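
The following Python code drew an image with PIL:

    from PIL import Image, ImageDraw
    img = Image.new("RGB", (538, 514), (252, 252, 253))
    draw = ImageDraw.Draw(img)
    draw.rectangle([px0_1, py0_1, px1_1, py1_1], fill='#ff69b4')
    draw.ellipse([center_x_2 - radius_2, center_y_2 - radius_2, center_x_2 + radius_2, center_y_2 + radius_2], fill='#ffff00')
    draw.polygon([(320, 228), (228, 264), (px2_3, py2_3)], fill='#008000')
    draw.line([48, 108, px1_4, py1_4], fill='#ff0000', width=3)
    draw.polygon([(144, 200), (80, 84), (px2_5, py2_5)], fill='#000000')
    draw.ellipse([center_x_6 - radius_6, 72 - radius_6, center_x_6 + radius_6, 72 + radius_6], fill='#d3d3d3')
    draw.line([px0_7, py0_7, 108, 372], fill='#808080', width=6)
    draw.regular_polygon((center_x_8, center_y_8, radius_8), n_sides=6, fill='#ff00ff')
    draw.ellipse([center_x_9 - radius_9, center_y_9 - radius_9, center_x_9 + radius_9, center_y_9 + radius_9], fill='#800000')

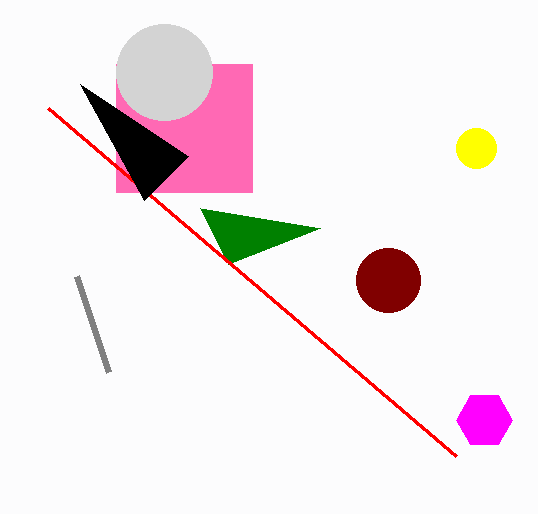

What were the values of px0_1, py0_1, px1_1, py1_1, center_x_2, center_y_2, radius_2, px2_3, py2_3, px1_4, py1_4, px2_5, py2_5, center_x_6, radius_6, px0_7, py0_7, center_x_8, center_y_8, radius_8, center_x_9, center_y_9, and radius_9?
px0_1 = 116
py0_1 = 64
px1_1 = 252
py1_1 = 192
center_x_2 = 476
center_y_2 = 148
radius_2 = 20
px2_3 = 200
py2_3 = 208
px1_4 = 456
py1_4 = 456
px2_5 = 188
py2_5 = 156
center_x_6 = 164
radius_6 = 48
px0_7 = 76
py0_7 = 276
center_x_8 = 484
center_y_8 = 420
radius_8 = 28
center_x_9 = 388
center_y_9 = 280
radius_9 = 32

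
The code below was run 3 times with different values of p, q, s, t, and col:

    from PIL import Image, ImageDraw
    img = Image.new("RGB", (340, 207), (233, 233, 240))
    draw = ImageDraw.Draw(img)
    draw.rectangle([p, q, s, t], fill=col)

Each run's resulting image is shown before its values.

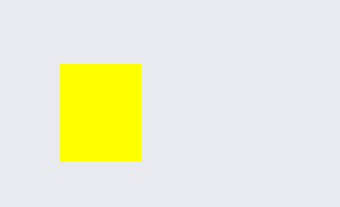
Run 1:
p = 60, q = 64, s = 140, t = 160, col = 'yellow'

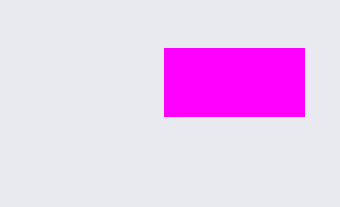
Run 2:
p = 164
q = 48
s = 304
t = 116
col = 'magenta'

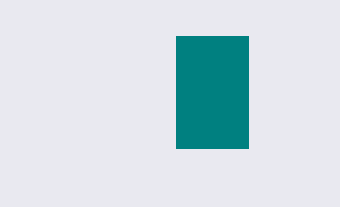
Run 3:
p = 176; q = 36; s = 248; t = 148; col = 'teal'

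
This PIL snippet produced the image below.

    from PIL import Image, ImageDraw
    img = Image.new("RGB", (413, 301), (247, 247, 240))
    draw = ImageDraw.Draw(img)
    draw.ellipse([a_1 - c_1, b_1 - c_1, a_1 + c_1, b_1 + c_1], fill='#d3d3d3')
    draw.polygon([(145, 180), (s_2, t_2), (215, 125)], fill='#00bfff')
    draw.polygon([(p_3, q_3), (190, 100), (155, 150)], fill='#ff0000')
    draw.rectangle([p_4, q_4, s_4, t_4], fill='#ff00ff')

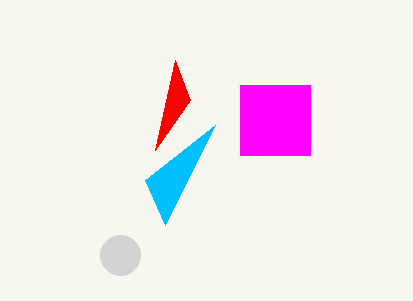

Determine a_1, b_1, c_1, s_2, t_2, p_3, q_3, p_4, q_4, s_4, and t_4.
a_1 = 120, b_1 = 255, c_1 = 20, s_2 = 165, t_2 = 225, p_3 = 175, q_3 = 60, p_4 = 240, q_4 = 85, s_4 = 310, t_4 = 155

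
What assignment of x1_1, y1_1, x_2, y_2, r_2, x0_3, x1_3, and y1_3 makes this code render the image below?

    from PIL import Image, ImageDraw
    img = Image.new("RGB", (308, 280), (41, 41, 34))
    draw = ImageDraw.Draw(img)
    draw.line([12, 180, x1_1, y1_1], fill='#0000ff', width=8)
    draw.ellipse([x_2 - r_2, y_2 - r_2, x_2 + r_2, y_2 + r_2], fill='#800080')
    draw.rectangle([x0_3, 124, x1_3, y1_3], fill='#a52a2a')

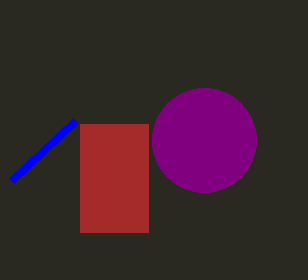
x1_1 = 76; y1_1 = 120; x_2 = 204; y_2 = 140; r_2 = 52; x0_3 = 80; x1_3 = 148; y1_3 = 232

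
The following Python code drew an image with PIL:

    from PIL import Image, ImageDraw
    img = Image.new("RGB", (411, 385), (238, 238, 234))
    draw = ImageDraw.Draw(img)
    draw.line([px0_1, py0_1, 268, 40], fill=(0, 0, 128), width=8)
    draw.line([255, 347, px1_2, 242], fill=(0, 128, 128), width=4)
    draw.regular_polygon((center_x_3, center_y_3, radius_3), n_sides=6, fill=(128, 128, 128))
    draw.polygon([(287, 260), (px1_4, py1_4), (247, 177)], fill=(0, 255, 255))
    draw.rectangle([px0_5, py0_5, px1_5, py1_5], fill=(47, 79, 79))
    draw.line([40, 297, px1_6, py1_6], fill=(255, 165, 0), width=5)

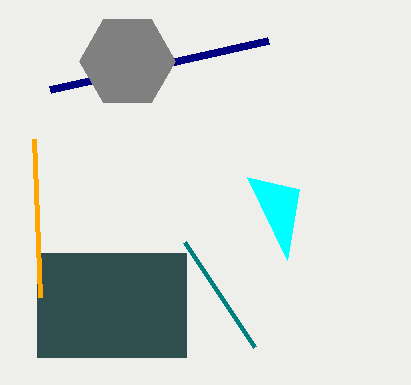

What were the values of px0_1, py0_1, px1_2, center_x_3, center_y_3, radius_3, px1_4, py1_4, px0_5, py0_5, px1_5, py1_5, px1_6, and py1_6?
px0_1 = 50
py0_1 = 89
px1_2 = 185
center_x_3 = 127
center_y_3 = 61
radius_3 = 48
px1_4 = 299
py1_4 = 189
px0_5 = 37
py0_5 = 253
px1_5 = 186
py1_5 = 357
px1_6 = 34
py1_6 = 139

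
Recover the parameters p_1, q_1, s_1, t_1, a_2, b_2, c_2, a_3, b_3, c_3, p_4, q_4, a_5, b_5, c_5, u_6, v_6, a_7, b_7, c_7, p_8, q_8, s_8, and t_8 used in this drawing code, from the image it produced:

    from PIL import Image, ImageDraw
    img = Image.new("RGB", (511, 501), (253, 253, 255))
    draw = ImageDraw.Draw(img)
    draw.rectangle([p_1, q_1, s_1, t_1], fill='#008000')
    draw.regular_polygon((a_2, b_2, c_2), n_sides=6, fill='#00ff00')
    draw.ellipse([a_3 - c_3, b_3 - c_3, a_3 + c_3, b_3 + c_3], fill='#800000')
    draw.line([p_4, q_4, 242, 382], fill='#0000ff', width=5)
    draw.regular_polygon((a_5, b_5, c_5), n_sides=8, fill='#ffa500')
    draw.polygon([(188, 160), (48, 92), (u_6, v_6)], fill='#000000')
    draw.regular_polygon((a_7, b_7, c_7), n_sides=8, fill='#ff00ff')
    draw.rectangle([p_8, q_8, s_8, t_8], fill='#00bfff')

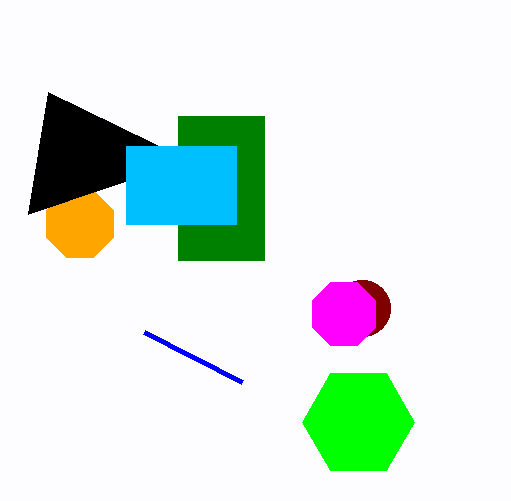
p_1 = 178; q_1 = 116; s_1 = 264; t_1 = 260; a_2 = 358; b_2 = 422; c_2 = 56; a_3 = 362; b_3 = 308; c_3 = 28; p_4 = 144; q_4 = 332; a_5 = 80; b_5 = 224; c_5 = 36; u_6 = 28; v_6 = 214; a_7 = 344; b_7 = 314; c_7 = 34; p_8 = 126; q_8 = 146; s_8 = 236; t_8 = 224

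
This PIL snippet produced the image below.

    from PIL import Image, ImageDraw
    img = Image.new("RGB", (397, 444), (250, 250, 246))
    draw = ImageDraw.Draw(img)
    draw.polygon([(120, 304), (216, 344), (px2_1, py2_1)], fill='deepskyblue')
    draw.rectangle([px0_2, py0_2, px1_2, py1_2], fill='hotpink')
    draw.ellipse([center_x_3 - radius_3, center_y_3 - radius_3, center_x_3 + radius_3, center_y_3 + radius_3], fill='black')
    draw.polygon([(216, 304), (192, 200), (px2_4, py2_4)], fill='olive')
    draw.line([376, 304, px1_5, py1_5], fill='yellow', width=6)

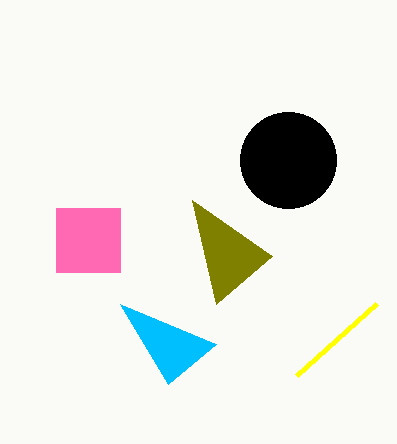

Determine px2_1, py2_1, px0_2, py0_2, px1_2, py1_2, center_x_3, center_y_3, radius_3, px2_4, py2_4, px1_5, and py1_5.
px2_1 = 168, py2_1 = 384, px0_2 = 56, py0_2 = 208, px1_2 = 120, py1_2 = 272, center_x_3 = 288, center_y_3 = 160, radius_3 = 48, px2_4 = 272, py2_4 = 256, px1_5 = 296, py1_5 = 376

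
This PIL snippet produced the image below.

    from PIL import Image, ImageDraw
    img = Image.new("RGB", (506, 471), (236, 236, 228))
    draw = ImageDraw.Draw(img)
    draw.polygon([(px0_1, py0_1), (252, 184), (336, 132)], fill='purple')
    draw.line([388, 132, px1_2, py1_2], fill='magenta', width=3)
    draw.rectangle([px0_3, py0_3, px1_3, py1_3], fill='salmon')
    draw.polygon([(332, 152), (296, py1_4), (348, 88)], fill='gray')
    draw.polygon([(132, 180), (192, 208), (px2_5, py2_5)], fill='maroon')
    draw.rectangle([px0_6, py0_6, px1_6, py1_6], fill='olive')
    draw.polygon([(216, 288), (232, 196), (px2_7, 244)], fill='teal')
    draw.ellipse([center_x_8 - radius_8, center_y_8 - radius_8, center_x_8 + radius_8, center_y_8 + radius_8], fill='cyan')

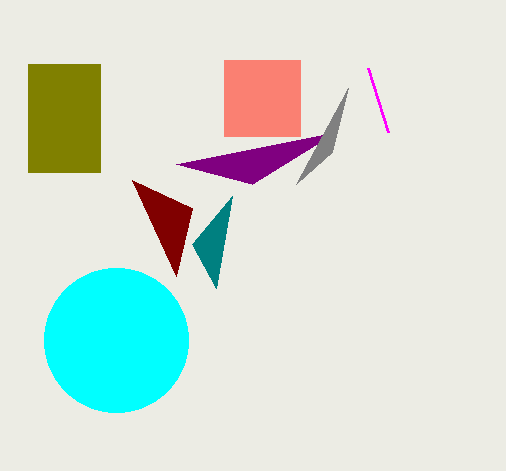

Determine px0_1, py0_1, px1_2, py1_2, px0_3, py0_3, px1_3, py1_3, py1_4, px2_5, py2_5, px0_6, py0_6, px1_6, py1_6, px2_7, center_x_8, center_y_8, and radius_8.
px0_1 = 176; py0_1 = 164; px1_2 = 368; py1_2 = 68; px0_3 = 224; py0_3 = 60; px1_3 = 300; py1_3 = 136; py1_4 = 184; px2_5 = 176; py2_5 = 276; px0_6 = 28; py0_6 = 64; px1_6 = 100; py1_6 = 172; px2_7 = 192; center_x_8 = 116; center_y_8 = 340; radius_8 = 72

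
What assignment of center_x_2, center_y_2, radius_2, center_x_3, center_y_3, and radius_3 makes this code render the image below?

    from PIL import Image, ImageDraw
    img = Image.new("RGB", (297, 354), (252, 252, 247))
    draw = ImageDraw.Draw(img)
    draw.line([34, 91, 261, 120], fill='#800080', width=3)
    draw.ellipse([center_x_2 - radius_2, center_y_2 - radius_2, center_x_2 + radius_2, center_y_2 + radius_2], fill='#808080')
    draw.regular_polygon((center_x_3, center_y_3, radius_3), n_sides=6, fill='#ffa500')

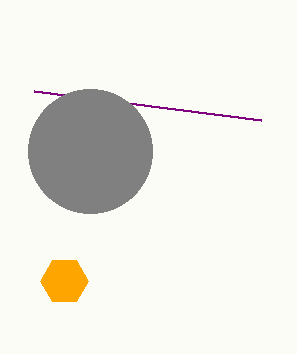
center_x_2 = 90
center_y_2 = 151
radius_2 = 62
center_x_3 = 64
center_y_3 = 281
radius_3 = 24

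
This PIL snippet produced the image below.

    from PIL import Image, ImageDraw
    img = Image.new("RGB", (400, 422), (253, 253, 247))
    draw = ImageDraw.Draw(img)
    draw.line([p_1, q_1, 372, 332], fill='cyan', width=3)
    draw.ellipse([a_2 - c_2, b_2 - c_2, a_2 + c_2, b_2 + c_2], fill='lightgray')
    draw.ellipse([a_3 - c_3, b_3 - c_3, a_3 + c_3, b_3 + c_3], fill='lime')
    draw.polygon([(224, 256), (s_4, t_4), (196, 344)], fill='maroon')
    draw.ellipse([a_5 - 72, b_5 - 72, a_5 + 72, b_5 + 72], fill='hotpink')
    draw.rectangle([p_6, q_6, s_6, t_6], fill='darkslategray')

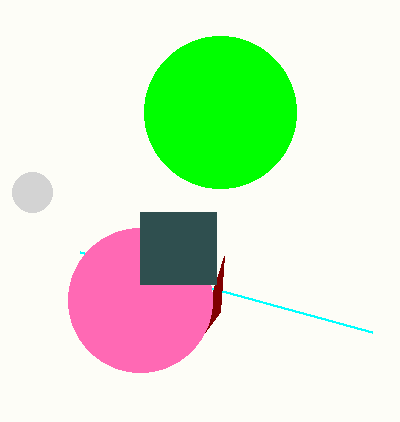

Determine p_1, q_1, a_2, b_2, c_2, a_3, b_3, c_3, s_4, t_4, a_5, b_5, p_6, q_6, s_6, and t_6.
p_1 = 80, q_1 = 252, a_2 = 32, b_2 = 192, c_2 = 20, a_3 = 220, b_3 = 112, c_3 = 76, s_4 = 220, t_4 = 312, a_5 = 140, b_5 = 300, p_6 = 140, q_6 = 212, s_6 = 216, t_6 = 284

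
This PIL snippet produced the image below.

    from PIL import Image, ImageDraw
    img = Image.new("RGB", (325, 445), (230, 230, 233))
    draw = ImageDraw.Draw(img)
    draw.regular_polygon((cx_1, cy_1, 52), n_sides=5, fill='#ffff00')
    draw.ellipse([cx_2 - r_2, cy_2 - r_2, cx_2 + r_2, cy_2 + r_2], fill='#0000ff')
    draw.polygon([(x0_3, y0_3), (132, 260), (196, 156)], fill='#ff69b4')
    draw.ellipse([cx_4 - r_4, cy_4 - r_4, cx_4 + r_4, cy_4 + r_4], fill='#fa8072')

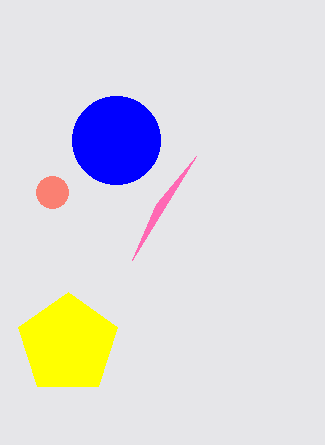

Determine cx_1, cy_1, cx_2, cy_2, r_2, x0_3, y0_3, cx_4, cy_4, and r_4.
cx_1 = 68, cy_1 = 344, cx_2 = 116, cy_2 = 140, r_2 = 44, x0_3 = 156, y0_3 = 204, cx_4 = 52, cy_4 = 192, r_4 = 16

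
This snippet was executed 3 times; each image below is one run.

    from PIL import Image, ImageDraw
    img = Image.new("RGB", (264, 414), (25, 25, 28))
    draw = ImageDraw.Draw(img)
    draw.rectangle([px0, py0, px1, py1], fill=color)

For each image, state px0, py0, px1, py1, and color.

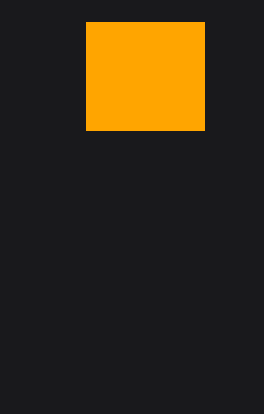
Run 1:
px0 = 86; py0 = 22; px1 = 204; py1 = 130; color = 'orange'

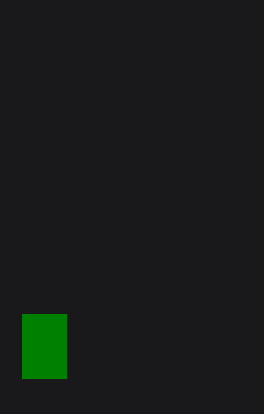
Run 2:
px0 = 22, py0 = 314, px1 = 66, py1 = 378, color = 'green'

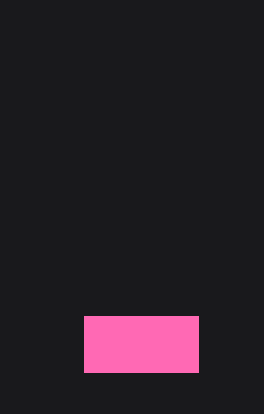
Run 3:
px0 = 84
py0 = 316
px1 = 198
py1 = 372
color = 'hotpink'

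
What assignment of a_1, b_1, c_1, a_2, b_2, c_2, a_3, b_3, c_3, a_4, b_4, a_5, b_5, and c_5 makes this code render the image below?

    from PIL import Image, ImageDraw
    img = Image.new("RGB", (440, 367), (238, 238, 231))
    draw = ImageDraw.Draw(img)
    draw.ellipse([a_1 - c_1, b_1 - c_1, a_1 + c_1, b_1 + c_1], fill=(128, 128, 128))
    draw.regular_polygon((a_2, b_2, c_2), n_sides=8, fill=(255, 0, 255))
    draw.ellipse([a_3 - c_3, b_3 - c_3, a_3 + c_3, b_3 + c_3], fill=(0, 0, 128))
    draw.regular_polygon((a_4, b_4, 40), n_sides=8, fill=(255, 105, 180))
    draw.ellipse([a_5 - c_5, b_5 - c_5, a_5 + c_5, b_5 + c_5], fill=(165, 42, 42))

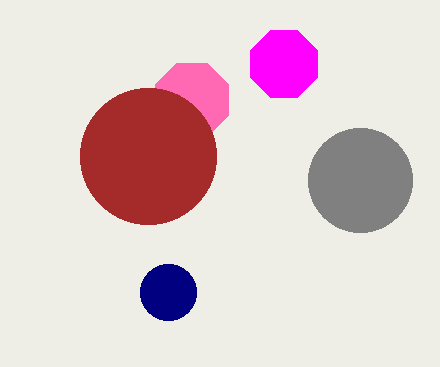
a_1 = 360, b_1 = 180, c_1 = 52, a_2 = 284, b_2 = 64, c_2 = 36, a_3 = 168, b_3 = 292, c_3 = 28, a_4 = 192, b_4 = 100, a_5 = 148, b_5 = 156, c_5 = 68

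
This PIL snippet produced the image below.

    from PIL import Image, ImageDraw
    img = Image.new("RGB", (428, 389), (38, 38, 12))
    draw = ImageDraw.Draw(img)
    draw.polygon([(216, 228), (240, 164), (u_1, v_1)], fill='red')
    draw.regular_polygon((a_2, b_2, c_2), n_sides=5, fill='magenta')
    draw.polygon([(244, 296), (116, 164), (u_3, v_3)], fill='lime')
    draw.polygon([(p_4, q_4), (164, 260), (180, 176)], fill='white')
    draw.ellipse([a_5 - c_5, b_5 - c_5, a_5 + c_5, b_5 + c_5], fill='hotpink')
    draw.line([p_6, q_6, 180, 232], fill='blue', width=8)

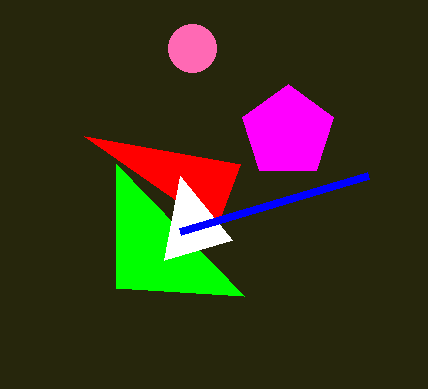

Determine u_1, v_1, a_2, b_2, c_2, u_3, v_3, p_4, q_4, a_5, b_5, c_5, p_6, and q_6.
u_1 = 84; v_1 = 136; a_2 = 288; b_2 = 132; c_2 = 48; u_3 = 116; v_3 = 288; p_4 = 232; q_4 = 240; a_5 = 192; b_5 = 48; c_5 = 24; p_6 = 368; q_6 = 176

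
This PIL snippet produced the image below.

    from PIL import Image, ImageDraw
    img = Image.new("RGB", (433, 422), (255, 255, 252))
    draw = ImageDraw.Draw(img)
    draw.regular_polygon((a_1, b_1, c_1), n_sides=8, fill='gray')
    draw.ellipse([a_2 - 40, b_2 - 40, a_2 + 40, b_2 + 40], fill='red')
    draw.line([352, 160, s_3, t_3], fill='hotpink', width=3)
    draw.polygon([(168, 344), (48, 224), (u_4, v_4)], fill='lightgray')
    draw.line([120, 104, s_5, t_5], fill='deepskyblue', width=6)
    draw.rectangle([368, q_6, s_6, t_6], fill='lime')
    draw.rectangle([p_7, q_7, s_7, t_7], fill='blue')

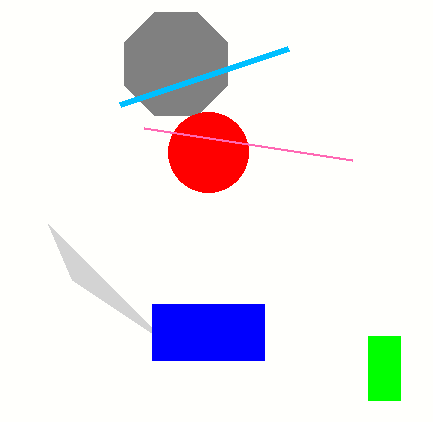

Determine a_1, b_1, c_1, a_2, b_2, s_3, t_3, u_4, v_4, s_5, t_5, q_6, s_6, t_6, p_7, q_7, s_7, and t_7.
a_1 = 176; b_1 = 64; c_1 = 56; a_2 = 208; b_2 = 152; s_3 = 144; t_3 = 128; u_4 = 72; v_4 = 280; s_5 = 288; t_5 = 48; q_6 = 336; s_6 = 400; t_6 = 400; p_7 = 152; q_7 = 304; s_7 = 264; t_7 = 360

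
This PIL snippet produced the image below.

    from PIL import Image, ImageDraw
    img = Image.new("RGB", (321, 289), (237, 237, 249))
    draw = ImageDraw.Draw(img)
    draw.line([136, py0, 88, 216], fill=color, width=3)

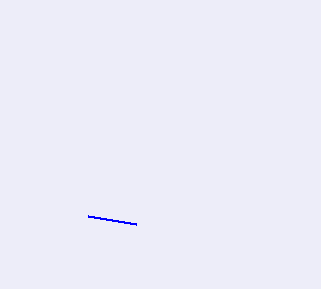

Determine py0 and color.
py0 = 224; color = 'blue'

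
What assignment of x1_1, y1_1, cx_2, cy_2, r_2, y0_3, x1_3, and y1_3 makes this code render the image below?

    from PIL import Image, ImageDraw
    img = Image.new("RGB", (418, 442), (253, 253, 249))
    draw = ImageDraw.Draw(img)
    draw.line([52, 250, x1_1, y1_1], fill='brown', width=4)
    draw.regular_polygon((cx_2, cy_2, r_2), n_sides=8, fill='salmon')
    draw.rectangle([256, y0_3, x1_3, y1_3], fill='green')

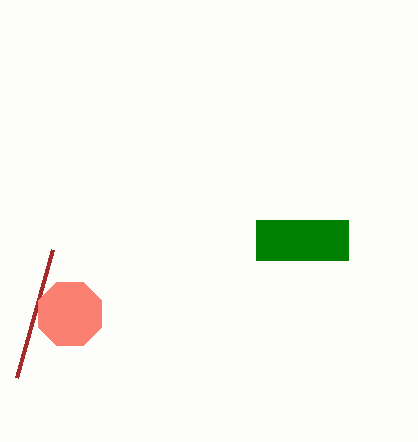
x1_1 = 16; y1_1 = 378; cx_2 = 70; cy_2 = 314; r_2 = 34; y0_3 = 220; x1_3 = 348; y1_3 = 260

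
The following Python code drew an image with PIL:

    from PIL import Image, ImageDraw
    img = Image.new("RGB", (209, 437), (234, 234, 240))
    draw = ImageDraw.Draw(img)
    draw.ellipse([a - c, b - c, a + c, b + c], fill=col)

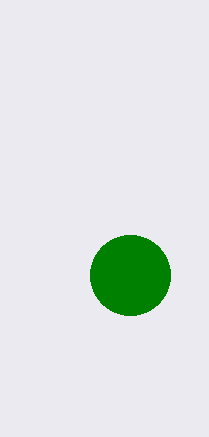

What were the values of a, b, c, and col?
a = 130, b = 275, c = 40, col = 'green'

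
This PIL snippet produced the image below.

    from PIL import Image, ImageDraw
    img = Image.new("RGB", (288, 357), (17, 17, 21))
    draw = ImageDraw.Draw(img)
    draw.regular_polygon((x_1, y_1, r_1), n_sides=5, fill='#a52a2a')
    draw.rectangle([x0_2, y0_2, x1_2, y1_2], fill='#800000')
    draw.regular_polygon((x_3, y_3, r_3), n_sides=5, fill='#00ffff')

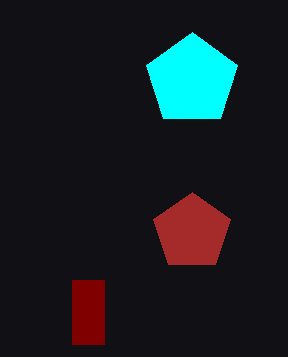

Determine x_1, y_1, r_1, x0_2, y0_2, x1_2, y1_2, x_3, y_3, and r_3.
x_1 = 192, y_1 = 232, r_1 = 40, x0_2 = 72, y0_2 = 280, x1_2 = 104, y1_2 = 344, x_3 = 192, y_3 = 80, r_3 = 48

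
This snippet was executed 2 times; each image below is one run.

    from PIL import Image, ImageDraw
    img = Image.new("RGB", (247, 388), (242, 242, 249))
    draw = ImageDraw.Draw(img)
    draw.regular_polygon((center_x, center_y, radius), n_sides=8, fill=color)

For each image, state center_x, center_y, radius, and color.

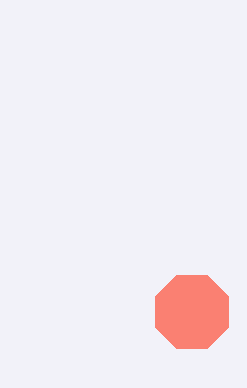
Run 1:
center_x = 192
center_y = 312
radius = 40
color = 'salmon'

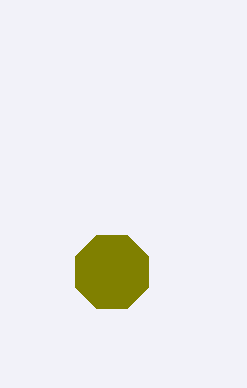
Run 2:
center_x = 112; center_y = 272; radius = 40; color = 'olive'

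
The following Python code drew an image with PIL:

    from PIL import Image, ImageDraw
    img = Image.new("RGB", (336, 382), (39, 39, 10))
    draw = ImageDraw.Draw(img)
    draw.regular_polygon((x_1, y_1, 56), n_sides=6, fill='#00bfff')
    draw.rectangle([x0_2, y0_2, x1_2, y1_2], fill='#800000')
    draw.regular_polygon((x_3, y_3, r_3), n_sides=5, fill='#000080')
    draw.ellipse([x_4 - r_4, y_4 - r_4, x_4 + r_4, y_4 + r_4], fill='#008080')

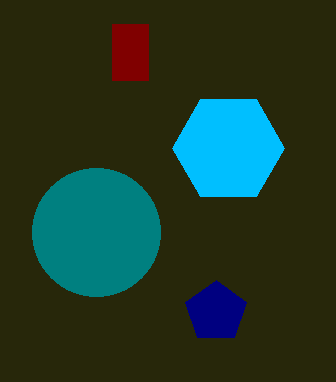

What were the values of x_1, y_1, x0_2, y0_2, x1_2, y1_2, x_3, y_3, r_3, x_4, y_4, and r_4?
x_1 = 228, y_1 = 148, x0_2 = 112, y0_2 = 24, x1_2 = 148, y1_2 = 80, x_3 = 216, y_3 = 312, r_3 = 32, x_4 = 96, y_4 = 232, r_4 = 64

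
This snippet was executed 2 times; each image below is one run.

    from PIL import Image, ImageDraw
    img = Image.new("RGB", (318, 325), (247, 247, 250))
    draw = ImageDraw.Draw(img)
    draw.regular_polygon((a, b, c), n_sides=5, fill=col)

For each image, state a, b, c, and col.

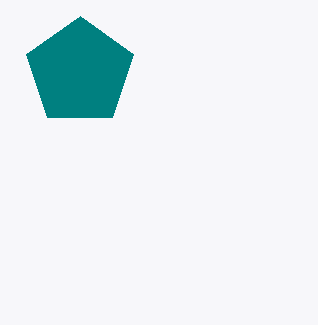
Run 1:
a = 80
b = 72
c = 56
col = 'teal'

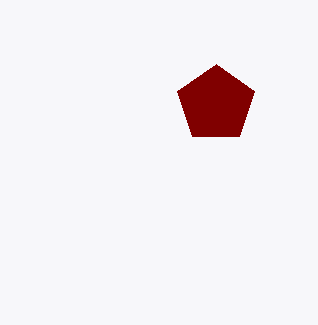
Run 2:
a = 216, b = 104, c = 40, col = 'maroon'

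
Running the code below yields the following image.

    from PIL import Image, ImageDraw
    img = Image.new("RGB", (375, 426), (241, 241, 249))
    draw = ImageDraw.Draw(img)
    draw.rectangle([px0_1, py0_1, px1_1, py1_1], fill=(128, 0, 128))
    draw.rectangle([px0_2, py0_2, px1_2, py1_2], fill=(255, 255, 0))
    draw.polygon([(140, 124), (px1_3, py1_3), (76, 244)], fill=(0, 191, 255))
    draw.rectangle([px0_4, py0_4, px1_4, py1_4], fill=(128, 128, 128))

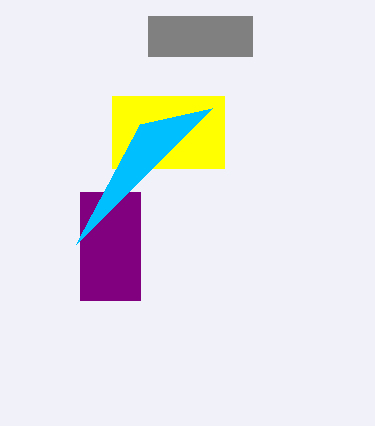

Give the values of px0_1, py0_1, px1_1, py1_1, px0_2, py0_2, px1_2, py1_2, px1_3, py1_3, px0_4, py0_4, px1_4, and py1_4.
px0_1 = 80, py0_1 = 192, px1_1 = 140, py1_1 = 300, px0_2 = 112, py0_2 = 96, px1_2 = 224, py1_2 = 168, px1_3 = 212, py1_3 = 108, px0_4 = 148, py0_4 = 16, px1_4 = 252, py1_4 = 56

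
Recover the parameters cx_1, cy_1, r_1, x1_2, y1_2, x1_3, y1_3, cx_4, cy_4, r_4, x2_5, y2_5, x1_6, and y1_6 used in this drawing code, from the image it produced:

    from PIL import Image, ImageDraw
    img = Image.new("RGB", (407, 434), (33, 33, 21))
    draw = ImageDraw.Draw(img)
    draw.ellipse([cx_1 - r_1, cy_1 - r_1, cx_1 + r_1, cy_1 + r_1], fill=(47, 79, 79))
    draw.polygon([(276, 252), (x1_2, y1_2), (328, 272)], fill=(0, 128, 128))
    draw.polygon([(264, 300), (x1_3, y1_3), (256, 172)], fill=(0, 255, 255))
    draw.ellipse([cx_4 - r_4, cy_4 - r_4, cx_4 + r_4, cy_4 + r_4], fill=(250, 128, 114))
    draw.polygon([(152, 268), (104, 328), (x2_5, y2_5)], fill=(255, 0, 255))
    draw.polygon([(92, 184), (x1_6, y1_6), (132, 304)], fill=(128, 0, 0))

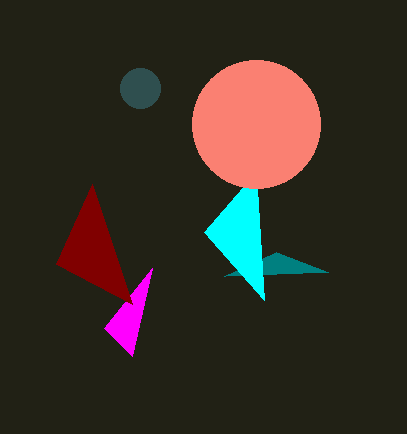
cx_1 = 140, cy_1 = 88, r_1 = 20, x1_2 = 224, y1_2 = 276, x1_3 = 204, y1_3 = 232, cx_4 = 256, cy_4 = 124, r_4 = 64, x2_5 = 132, y2_5 = 356, x1_6 = 56, y1_6 = 264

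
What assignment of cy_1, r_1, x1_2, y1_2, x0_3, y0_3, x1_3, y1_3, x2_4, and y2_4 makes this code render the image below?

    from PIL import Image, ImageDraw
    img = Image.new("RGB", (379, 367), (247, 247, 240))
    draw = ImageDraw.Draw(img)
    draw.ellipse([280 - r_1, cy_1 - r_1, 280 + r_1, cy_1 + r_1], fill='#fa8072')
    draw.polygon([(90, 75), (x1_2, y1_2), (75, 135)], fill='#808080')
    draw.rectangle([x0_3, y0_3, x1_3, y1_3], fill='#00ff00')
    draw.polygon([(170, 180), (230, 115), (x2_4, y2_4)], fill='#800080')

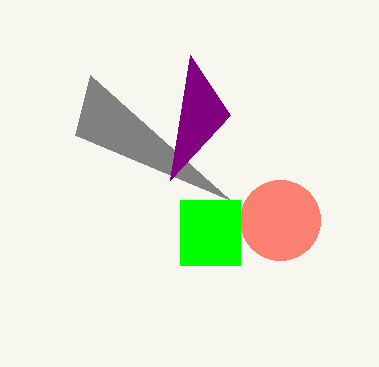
cy_1 = 220
r_1 = 40
x1_2 = 230
y1_2 = 200
x0_3 = 180
y0_3 = 200
x1_3 = 240
y1_3 = 265
x2_4 = 190
y2_4 = 55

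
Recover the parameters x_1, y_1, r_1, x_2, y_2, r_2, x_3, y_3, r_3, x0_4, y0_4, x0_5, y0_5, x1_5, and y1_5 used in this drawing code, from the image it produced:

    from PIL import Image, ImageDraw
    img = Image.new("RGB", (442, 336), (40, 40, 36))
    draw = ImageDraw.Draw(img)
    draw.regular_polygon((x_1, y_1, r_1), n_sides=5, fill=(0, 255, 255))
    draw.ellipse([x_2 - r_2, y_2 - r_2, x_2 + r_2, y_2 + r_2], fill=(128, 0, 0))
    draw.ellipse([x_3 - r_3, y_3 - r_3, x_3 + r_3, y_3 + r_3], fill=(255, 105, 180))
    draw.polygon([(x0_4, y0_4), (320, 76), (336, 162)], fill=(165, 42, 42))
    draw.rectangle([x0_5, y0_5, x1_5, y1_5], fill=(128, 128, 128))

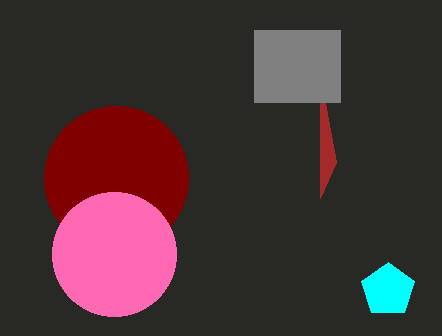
x_1 = 388, y_1 = 290, r_1 = 28, x_2 = 116, y_2 = 178, r_2 = 72, x_3 = 114, y_3 = 254, r_3 = 62, x0_4 = 320, y0_4 = 198, x0_5 = 254, y0_5 = 30, x1_5 = 340, y1_5 = 102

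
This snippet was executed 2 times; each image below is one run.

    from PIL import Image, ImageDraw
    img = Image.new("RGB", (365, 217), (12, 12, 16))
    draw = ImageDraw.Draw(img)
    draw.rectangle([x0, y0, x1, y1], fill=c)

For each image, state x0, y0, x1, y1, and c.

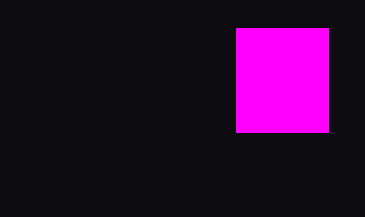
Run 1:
x0 = 236; y0 = 28; x1 = 328; y1 = 132; c = 'magenta'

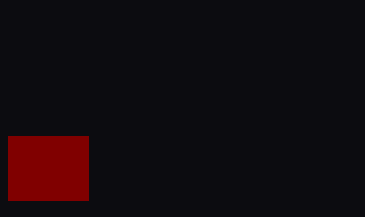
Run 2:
x0 = 8; y0 = 136; x1 = 88; y1 = 200; c = 'maroon'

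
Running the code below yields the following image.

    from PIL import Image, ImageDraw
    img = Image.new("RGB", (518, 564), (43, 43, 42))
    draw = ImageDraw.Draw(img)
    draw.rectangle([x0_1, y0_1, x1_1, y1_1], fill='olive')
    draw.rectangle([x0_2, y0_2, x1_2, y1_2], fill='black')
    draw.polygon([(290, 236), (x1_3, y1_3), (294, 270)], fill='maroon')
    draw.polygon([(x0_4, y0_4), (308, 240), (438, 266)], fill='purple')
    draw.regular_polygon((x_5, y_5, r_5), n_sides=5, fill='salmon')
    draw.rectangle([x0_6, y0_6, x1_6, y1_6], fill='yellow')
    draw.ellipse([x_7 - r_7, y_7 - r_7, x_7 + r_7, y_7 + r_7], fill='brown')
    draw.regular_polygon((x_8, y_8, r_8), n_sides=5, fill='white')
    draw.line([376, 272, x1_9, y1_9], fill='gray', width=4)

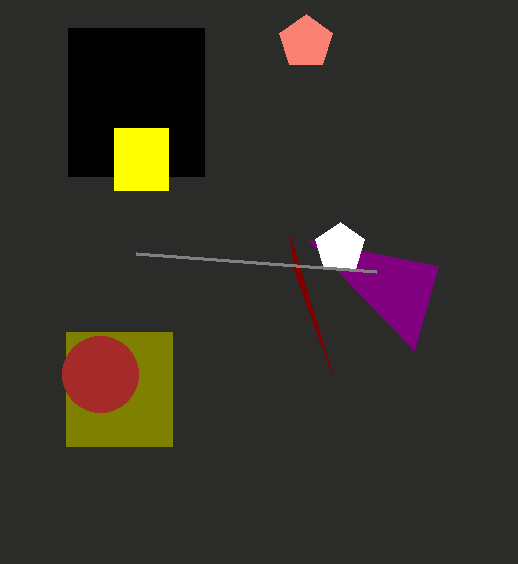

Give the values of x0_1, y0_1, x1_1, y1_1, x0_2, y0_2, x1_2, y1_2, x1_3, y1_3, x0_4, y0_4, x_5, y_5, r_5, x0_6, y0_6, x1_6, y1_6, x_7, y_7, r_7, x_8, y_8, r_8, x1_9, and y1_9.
x0_1 = 66
y0_1 = 332
x1_1 = 172
y1_1 = 446
x0_2 = 68
y0_2 = 28
x1_2 = 204
y1_2 = 176
x1_3 = 332
y1_3 = 374
x0_4 = 414
y0_4 = 350
x_5 = 306
y_5 = 42
r_5 = 28
x0_6 = 114
y0_6 = 128
x1_6 = 168
y1_6 = 190
x_7 = 100
y_7 = 374
r_7 = 38
x_8 = 340
y_8 = 248
r_8 = 26
x1_9 = 136
y1_9 = 254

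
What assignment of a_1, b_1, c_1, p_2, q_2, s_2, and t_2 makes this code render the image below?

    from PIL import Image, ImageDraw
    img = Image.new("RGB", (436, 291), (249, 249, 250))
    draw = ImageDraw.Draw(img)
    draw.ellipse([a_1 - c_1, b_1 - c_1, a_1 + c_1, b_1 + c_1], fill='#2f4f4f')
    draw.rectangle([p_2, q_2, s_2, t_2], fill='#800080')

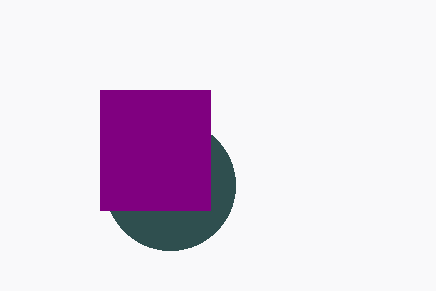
a_1 = 170, b_1 = 185, c_1 = 65, p_2 = 100, q_2 = 90, s_2 = 210, t_2 = 210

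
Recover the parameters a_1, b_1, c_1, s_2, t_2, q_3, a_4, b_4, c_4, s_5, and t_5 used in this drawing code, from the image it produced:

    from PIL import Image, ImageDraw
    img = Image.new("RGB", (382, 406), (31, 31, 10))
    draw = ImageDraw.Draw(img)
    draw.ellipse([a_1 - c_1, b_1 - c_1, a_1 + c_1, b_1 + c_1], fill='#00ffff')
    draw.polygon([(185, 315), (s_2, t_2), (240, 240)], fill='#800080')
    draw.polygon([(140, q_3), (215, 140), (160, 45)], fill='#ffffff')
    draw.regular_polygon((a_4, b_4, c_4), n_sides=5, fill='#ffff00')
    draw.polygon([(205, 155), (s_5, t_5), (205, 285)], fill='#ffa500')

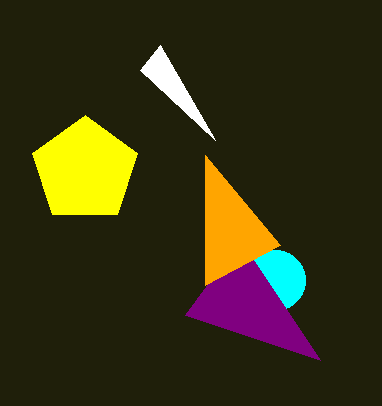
a_1 = 275
b_1 = 280
c_1 = 30
s_2 = 320
t_2 = 360
q_3 = 70
a_4 = 85
b_4 = 170
c_4 = 55
s_5 = 280
t_5 = 245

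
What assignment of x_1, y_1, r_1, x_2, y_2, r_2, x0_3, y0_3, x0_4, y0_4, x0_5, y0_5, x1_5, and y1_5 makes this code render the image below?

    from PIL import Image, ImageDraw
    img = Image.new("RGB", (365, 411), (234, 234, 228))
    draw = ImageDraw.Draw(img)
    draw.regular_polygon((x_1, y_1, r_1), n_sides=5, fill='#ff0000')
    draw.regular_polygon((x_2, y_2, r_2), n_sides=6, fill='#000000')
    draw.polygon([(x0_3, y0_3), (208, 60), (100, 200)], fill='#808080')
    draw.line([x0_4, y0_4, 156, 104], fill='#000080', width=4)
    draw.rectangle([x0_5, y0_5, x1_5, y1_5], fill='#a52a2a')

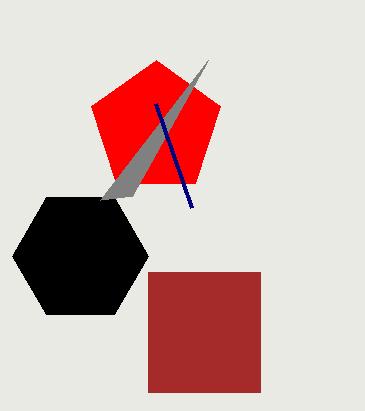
x_1 = 156; y_1 = 128; r_1 = 68; x_2 = 80; y_2 = 256; r_2 = 68; x0_3 = 132; y0_3 = 196; x0_4 = 192; y0_4 = 208; x0_5 = 148; y0_5 = 272; x1_5 = 260; y1_5 = 392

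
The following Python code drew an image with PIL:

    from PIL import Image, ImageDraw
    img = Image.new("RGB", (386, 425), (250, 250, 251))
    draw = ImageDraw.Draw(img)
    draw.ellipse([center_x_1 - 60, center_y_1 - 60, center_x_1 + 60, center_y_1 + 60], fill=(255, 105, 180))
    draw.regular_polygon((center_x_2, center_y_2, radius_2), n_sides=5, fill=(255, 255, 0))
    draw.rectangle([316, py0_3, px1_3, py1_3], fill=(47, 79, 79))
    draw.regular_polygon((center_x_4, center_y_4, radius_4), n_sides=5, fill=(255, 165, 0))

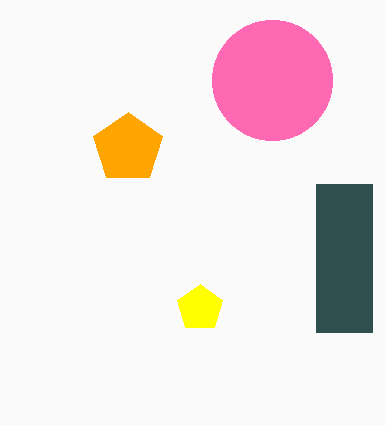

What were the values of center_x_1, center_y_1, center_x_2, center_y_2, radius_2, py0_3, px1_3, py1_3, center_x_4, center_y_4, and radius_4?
center_x_1 = 272
center_y_1 = 80
center_x_2 = 200
center_y_2 = 308
radius_2 = 24
py0_3 = 184
px1_3 = 372
py1_3 = 332
center_x_4 = 128
center_y_4 = 148
radius_4 = 36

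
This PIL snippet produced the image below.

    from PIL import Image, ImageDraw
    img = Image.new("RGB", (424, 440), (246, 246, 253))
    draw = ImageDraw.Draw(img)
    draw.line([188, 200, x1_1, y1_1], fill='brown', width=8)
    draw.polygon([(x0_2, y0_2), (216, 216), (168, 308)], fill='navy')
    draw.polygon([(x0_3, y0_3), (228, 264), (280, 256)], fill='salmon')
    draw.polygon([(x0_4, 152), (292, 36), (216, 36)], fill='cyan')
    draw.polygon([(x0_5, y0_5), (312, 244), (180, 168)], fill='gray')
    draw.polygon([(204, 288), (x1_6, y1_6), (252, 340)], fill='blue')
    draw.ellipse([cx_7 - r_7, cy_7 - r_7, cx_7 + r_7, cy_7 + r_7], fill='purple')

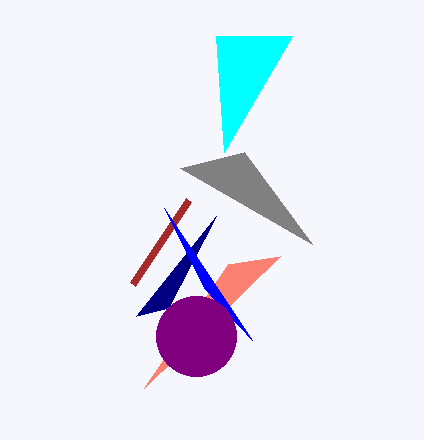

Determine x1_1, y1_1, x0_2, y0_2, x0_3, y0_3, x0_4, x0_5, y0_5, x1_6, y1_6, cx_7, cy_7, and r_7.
x1_1 = 132; y1_1 = 284; x0_2 = 136; y0_2 = 316; x0_3 = 144; y0_3 = 388; x0_4 = 224; x0_5 = 244; y0_5 = 152; x1_6 = 164; y1_6 = 208; cx_7 = 196; cy_7 = 336; r_7 = 40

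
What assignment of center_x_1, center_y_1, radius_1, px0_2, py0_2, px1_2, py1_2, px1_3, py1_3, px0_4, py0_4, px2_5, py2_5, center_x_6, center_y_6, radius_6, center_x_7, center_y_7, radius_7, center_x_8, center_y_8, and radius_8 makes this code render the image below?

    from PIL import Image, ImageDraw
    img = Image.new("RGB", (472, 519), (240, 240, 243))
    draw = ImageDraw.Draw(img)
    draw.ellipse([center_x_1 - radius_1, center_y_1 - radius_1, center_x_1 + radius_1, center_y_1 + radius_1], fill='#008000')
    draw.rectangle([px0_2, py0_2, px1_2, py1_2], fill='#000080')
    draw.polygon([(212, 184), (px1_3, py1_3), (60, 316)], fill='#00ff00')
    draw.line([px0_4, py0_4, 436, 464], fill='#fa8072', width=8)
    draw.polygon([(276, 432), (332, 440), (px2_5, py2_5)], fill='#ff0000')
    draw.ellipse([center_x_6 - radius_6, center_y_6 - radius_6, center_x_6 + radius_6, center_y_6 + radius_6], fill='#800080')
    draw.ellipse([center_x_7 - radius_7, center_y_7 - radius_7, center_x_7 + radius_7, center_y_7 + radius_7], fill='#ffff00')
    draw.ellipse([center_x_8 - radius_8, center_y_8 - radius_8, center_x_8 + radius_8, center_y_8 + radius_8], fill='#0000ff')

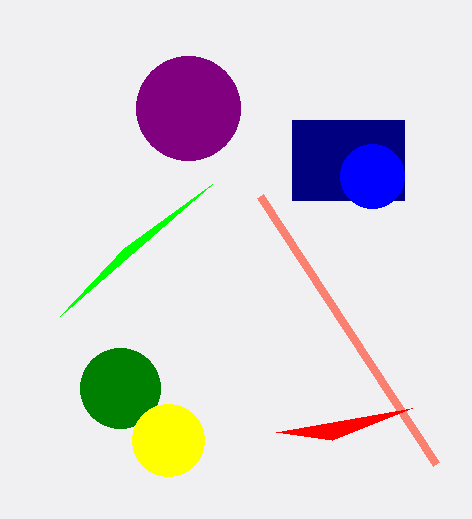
center_x_1 = 120, center_y_1 = 388, radius_1 = 40, px0_2 = 292, py0_2 = 120, px1_2 = 404, py1_2 = 200, px1_3 = 124, py1_3 = 248, px0_4 = 260, py0_4 = 196, px2_5 = 412, py2_5 = 408, center_x_6 = 188, center_y_6 = 108, radius_6 = 52, center_x_7 = 168, center_y_7 = 440, radius_7 = 36, center_x_8 = 372, center_y_8 = 176, radius_8 = 32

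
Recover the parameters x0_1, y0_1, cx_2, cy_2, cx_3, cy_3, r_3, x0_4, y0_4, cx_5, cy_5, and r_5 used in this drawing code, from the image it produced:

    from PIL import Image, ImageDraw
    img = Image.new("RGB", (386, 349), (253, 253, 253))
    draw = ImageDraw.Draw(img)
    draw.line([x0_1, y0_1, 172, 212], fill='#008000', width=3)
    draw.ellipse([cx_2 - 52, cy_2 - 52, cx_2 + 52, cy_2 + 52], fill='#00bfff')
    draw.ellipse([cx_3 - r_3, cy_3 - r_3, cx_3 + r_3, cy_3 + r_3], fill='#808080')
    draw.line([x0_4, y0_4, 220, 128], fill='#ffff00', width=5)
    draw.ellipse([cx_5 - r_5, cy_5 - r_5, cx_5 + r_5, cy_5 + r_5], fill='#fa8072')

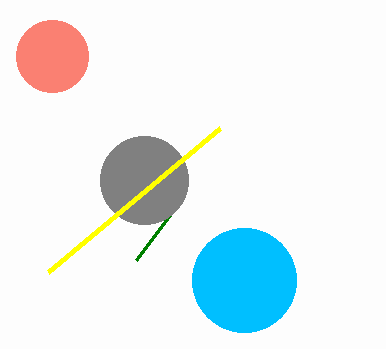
x0_1 = 136
y0_1 = 260
cx_2 = 244
cy_2 = 280
cx_3 = 144
cy_3 = 180
r_3 = 44
x0_4 = 48
y0_4 = 272
cx_5 = 52
cy_5 = 56
r_5 = 36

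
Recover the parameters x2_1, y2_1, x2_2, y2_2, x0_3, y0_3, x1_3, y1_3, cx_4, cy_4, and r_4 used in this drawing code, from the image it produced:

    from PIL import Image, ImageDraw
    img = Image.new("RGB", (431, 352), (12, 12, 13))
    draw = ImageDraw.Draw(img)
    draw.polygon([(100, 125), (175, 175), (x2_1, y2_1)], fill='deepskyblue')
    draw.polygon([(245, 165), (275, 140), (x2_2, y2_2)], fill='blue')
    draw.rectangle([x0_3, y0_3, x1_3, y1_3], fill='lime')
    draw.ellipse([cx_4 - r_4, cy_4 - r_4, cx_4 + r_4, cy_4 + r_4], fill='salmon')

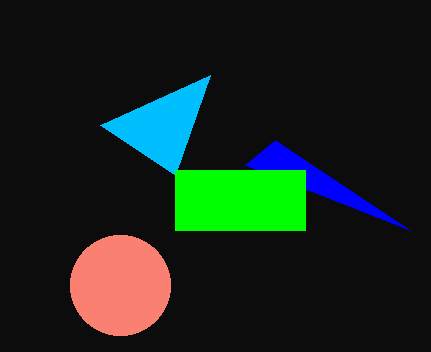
x2_1 = 210; y2_1 = 75; x2_2 = 410; y2_2 = 230; x0_3 = 175; y0_3 = 170; x1_3 = 305; y1_3 = 230; cx_4 = 120; cy_4 = 285; r_4 = 50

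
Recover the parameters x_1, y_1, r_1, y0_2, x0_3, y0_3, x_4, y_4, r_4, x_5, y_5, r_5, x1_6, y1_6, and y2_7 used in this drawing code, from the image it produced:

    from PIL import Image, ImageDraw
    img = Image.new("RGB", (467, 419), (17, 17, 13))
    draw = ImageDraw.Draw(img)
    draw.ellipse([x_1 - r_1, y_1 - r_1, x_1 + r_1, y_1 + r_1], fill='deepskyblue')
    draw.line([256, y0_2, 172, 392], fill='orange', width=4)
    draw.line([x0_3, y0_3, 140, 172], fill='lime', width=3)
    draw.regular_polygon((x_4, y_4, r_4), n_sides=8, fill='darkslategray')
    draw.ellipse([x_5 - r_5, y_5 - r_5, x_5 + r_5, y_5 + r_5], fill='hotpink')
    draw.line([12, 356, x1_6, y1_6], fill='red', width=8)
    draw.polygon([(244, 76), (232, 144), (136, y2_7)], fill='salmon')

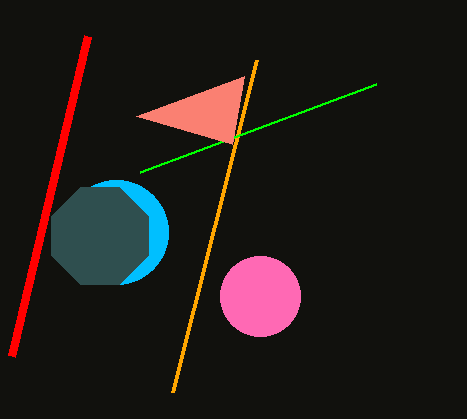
x_1 = 116, y_1 = 232, r_1 = 52, y0_2 = 60, x0_3 = 376, y0_3 = 84, x_4 = 100, y_4 = 236, r_4 = 52, x_5 = 260, y_5 = 296, r_5 = 40, x1_6 = 88, y1_6 = 36, y2_7 = 116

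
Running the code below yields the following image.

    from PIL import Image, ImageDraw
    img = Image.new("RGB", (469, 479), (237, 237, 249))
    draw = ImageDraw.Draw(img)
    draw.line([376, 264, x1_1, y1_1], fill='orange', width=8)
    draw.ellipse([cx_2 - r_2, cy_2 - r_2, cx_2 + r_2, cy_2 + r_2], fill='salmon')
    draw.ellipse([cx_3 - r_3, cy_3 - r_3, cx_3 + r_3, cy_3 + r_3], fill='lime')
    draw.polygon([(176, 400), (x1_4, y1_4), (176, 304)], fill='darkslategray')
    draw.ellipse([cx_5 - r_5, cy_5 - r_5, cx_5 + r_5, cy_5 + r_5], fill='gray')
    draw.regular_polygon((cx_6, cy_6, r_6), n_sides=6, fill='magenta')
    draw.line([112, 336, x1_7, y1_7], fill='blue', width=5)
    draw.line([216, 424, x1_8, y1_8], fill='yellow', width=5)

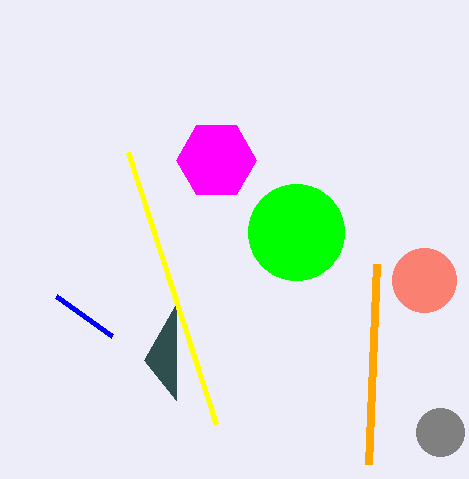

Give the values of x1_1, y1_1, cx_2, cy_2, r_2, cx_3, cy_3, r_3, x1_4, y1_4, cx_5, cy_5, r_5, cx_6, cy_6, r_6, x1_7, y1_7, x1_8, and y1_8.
x1_1 = 368; y1_1 = 464; cx_2 = 424; cy_2 = 280; r_2 = 32; cx_3 = 296; cy_3 = 232; r_3 = 48; x1_4 = 144; y1_4 = 360; cx_5 = 440; cy_5 = 432; r_5 = 24; cx_6 = 216; cy_6 = 160; r_6 = 40; x1_7 = 56; y1_7 = 296; x1_8 = 128; y1_8 = 152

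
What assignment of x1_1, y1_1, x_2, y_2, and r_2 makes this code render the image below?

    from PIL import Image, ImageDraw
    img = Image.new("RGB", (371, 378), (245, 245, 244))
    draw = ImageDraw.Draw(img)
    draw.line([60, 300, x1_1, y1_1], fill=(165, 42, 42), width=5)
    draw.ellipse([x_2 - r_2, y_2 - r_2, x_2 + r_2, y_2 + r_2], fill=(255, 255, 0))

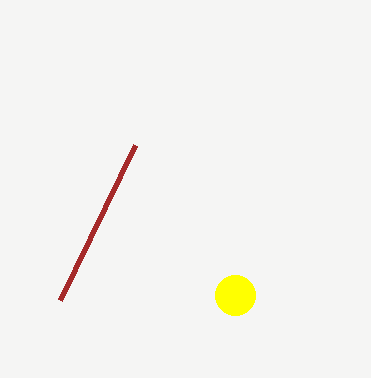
x1_1 = 135, y1_1 = 145, x_2 = 235, y_2 = 295, r_2 = 20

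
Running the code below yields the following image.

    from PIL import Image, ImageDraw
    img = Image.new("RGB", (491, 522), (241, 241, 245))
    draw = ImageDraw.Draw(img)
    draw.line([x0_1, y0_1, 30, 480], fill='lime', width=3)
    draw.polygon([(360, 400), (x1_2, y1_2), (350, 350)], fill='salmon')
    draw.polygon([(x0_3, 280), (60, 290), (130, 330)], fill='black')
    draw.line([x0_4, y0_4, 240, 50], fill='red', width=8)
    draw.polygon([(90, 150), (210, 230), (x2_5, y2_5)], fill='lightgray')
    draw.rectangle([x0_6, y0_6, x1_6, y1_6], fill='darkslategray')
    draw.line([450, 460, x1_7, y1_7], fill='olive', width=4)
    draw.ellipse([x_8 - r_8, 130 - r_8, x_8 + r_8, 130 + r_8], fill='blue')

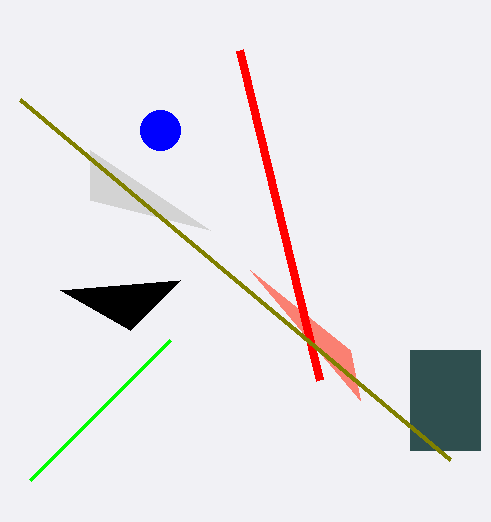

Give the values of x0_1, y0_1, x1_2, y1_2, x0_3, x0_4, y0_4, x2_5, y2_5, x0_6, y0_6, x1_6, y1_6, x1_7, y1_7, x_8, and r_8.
x0_1 = 170
y0_1 = 340
x1_2 = 250
y1_2 = 270
x0_3 = 180
x0_4 = 320
y0_4 = 380
x2_5 = 90
y2_5 = 200
x0_6 = 410
y0_6 = 350
x1_6 = 480
y1_6 = 450
x1_7 = 20
y1_7 = 100
x_8 = 160
r_8 = 20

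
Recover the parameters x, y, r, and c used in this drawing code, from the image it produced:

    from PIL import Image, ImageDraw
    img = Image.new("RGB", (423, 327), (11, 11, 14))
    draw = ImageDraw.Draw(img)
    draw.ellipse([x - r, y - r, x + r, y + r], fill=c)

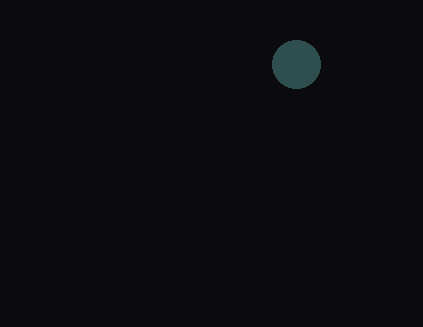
x = 296, y = 64, r = 24, c = 'darkslategray'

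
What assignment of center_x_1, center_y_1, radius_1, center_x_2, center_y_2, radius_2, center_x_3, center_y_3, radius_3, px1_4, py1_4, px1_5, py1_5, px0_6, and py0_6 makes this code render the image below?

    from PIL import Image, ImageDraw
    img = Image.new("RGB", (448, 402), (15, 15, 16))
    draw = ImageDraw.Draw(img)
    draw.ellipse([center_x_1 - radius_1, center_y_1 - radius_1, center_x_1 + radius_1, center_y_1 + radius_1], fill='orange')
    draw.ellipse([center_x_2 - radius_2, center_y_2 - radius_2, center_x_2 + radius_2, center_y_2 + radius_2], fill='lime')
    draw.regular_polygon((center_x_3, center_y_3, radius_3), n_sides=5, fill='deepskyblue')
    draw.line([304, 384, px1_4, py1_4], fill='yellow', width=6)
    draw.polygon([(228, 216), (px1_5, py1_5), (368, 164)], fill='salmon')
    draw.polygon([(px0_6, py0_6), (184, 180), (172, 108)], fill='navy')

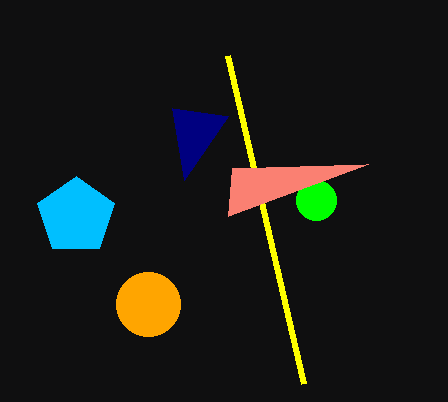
center_x_1 = 148, center_y_1 = 304, radius_1 = 32, center_x_2 = 316, center_y_2 = 200, radius_2 = 20, center_x_3 = 76, center_y_3 = 216, radius_3 = 40, px1_4 = 228, py1_4 = 56, px1_5 = 232, py1_5 = 168, px0_6 = 228, py0_6 = 116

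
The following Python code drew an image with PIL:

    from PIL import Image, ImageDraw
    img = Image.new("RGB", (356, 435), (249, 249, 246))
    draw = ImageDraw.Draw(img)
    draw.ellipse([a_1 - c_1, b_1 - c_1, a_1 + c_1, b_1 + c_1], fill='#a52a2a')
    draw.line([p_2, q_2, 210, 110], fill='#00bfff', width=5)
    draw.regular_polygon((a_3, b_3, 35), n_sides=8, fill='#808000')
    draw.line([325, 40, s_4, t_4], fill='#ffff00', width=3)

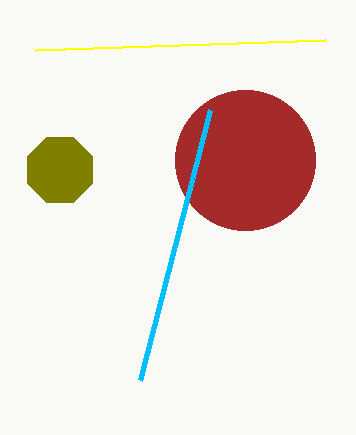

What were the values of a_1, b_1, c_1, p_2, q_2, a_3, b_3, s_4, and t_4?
a_1 = 245
b_1 = 160
c_1 = 70
p_2 = 140
q_2 = 380
a_3 = 60
b_3 = 170
s_4 = 35
t_4 = 50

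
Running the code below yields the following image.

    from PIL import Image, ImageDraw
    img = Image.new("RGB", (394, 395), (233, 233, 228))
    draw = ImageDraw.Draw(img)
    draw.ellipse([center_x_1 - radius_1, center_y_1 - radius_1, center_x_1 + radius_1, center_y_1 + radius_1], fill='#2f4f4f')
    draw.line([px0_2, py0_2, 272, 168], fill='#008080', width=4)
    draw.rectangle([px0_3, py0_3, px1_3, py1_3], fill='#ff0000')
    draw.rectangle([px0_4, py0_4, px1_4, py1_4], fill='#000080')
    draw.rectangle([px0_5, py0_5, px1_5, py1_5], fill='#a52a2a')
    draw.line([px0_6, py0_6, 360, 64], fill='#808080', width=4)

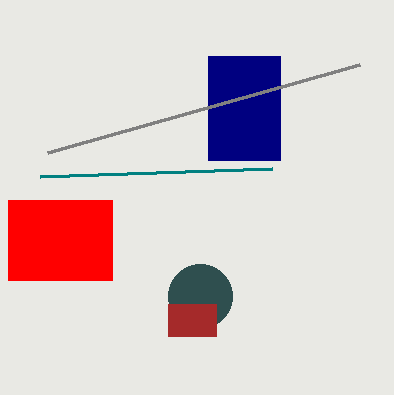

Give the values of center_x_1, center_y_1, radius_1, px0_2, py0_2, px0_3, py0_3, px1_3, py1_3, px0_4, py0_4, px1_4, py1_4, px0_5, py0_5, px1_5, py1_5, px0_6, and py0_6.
center_x_1 = 200
center_y_1 = 296
radius_1 = 32
px0_2 = 40
py0_2 = 176
px0_3 = 8
py0_3 = 200
px1_3 = 112
py1_3 = 280
px0_4 = 208
py0_4 = 56
px1_4 = 280
py1_4 = 160
px0_5 = 168
py0_5 = 304
px1_5 = 216
py1_5 = 336
px0_6 = 48
py0_6 = 152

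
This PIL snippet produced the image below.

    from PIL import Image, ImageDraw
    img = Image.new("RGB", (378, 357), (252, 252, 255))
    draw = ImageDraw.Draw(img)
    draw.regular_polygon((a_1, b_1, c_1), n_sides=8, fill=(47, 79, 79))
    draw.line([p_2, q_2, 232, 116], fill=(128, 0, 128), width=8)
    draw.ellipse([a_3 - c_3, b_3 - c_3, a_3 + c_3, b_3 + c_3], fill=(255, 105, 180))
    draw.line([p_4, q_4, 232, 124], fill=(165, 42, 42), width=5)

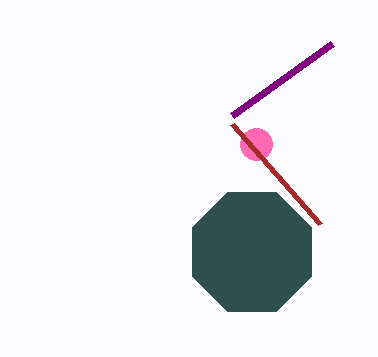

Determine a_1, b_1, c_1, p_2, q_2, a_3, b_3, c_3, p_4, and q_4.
a_1 = 252
b_1 = 252
c_1 = 64
p_2 = 332
q_2 = 44
a_3 = 256
b_3 = 144
c_3 = 16
p_4 = 320
q_4 = 224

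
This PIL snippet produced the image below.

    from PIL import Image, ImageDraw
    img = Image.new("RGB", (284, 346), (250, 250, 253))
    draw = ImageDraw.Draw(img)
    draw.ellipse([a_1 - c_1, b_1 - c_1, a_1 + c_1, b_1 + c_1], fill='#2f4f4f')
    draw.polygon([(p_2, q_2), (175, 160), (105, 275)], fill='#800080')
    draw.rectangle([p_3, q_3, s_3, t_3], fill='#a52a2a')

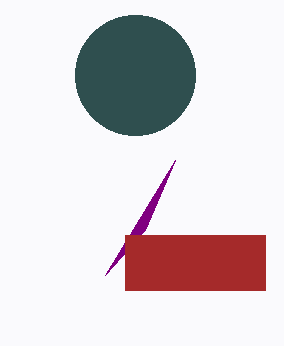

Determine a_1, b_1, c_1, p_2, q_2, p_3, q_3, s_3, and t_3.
a_1 = 135, b_1 = 75, c_1 = 60, p_2 = 145, q_2 = 230, p_3 = 125, q_3 = 235, s_3 = 265, t_3 = 290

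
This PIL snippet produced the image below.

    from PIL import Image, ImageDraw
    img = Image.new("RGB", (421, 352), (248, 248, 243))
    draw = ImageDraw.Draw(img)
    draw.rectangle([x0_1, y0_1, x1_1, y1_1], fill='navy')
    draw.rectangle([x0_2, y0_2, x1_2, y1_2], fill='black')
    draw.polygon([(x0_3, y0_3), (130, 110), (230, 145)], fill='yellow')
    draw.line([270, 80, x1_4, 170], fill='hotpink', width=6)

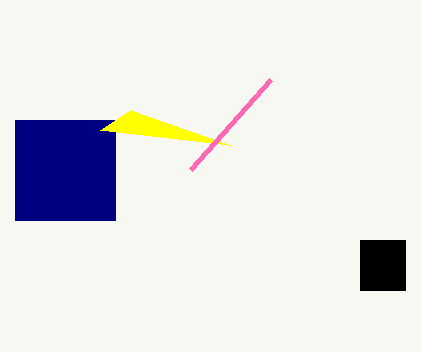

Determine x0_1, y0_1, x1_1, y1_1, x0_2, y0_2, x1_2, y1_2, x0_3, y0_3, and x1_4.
x0_1 = 15
y0_1 = 120
x1_1 = 115
y1_1 = 220
x0_2 = 360
y0_2 = 240
x1_2 = 405
y1_2 = 290
x0_3 = 100
y0_3 = 130
x1_4 = 190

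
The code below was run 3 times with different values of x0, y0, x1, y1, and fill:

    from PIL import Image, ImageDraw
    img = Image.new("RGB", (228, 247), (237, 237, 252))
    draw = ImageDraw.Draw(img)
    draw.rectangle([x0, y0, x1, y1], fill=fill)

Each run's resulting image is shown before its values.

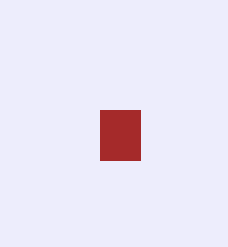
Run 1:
x0 = 100
y0 = 110
x1 = 140
y1 = 160
fill = 'brown'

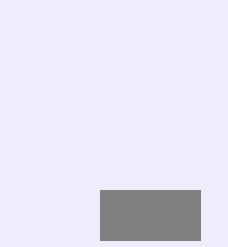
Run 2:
x0 = 100, y0 = 190, x1 = 200, y1 = 240, fill = 'gray'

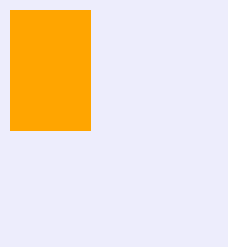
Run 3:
x0 = 10; y0 = 10; x1 = 90; y1 = 130; fill = 'orange'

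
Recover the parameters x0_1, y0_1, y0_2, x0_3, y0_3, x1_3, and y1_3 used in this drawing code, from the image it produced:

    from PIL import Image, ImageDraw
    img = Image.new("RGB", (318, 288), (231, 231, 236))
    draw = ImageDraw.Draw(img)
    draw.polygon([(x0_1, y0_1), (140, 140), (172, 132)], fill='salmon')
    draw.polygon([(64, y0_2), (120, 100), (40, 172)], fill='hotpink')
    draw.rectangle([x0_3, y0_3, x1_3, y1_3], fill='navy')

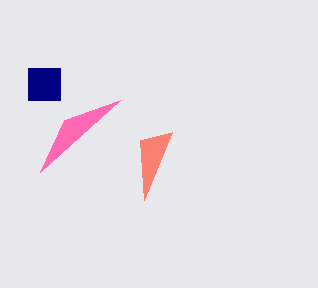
x0_1 = 144; y0_1 = 200; y0_2 = 120; x0_3 = 28; y0_3 = 68; x1_3 = 60; y1_3 = 100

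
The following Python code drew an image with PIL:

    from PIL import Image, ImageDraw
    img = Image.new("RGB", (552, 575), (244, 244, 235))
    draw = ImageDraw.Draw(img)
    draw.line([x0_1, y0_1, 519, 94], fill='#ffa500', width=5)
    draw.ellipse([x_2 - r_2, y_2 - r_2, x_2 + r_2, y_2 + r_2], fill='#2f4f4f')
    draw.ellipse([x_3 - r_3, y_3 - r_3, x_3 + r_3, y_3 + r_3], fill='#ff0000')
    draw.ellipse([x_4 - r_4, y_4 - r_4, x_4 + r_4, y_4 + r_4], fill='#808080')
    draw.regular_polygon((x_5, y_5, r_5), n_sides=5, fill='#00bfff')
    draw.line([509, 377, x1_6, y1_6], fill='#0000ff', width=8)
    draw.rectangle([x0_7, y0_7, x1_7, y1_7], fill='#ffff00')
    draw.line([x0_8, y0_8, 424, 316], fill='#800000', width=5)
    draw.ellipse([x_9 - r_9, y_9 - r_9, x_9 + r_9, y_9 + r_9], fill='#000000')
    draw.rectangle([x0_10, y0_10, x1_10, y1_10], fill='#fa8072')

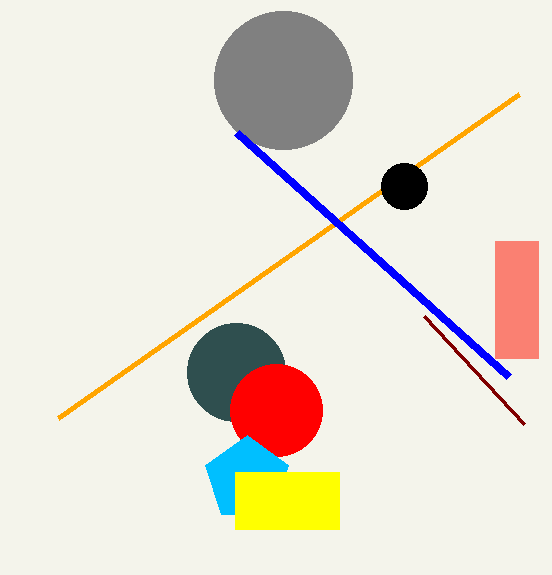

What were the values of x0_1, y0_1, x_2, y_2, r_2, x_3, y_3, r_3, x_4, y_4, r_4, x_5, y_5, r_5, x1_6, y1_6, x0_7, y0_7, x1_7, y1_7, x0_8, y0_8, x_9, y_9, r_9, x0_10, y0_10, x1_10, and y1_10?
x0_1 = 58, y0_1 = 418, x_2 = 236, y_2 = 372, r_2 = 49, x_3 = 276, y_3 = 410, r_3 = 46, x_4 = 283, y_4 = 80, r_4 = 69, x_5 = 247, y_5 = 479, r_5 = 44, x1_6 = 237, y1_6 = 133, x0_7 = 235, y0_7 = 472, x1_7 = 339, y1_7 = 529, x0_8 = 524, y0_8 = 424, x_9 = 404, y_9 = 186, r_9 = 23, x0_10 = 495, y0_10 = 241, x1_10 = 538, y1_10 = 358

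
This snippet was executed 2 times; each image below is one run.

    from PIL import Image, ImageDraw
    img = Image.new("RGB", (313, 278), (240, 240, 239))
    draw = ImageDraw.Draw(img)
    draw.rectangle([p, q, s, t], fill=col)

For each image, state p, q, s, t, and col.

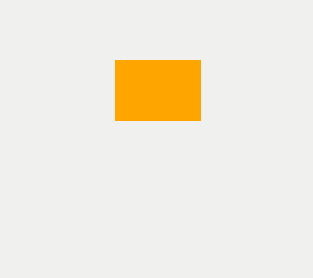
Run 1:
p = 115; q = 60; s = 200; t = 120; col = 'orange'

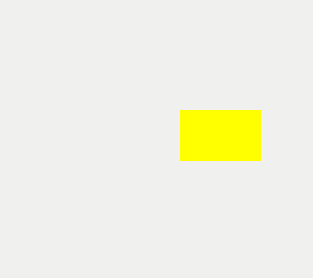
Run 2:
p = 180, q = 110, s = 260, t = 160, col = 'yellow'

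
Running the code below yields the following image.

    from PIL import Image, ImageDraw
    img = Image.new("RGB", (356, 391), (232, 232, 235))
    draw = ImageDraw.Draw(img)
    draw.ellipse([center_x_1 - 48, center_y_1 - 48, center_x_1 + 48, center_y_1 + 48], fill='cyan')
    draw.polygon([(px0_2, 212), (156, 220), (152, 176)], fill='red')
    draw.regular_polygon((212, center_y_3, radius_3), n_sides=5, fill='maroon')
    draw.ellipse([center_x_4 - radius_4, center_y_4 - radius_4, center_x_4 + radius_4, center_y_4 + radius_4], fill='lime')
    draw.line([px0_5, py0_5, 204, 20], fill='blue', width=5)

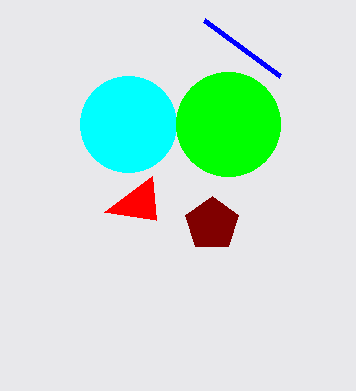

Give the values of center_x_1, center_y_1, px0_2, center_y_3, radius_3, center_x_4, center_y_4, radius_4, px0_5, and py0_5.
center_x_1 = 128; center_y_1 = 124; px0_2 = 104; center_y_3 = 224; radius_3 = 28; center_x_4 = 228; center_y_4 = 124; radius_4 = 52; px0_5 = 280; py0_5 = 76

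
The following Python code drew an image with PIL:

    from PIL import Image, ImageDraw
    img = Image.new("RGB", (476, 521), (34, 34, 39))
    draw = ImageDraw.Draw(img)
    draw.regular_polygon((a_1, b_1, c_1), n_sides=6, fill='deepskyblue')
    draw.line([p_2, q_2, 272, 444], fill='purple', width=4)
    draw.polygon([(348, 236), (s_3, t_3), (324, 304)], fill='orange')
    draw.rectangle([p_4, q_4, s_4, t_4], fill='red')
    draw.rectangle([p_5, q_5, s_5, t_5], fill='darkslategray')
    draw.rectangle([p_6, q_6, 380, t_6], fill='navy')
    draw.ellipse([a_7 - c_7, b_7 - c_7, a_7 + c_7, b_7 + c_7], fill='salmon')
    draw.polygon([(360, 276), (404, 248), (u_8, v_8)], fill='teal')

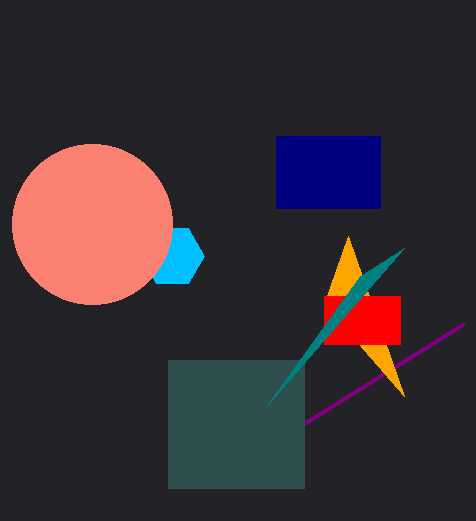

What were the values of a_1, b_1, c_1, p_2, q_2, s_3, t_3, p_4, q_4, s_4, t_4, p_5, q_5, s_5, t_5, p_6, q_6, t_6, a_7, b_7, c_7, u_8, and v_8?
a_1 = 172, b_1 = 256, c_1 = 32, p_2 = 464, q_2 = 324, s_3 = 404, t_3 = 396, p_4 = 324, q_4 = 296, s_4 = 400, t_4 = 344, p_5 = 168, q_5 = 360, s_5 = 304, t_5 = 488, p_6 = 276, q_6 = 136, t_6 = 208, a_7 = 92, b_7 = 224, c_7 = 80, u_8 = 268, v_8 = 404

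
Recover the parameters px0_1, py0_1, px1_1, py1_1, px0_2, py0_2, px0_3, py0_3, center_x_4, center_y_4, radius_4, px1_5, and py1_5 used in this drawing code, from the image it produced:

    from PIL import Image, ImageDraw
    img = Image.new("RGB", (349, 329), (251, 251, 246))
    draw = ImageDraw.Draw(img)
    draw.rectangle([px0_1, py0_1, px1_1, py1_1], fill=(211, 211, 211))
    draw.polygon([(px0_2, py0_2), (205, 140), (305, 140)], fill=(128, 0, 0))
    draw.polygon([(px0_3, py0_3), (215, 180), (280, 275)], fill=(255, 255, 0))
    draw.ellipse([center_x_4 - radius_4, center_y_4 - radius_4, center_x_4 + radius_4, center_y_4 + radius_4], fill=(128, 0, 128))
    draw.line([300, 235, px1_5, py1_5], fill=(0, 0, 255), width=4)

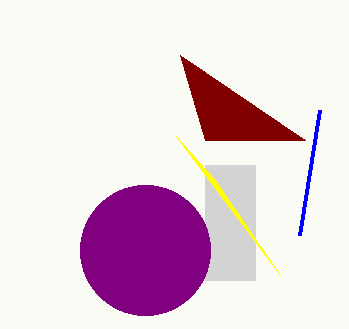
px0_1 = 205; py0_1 = 165; px1_1 = 255; py1_1 = 280; px0_2 = 180; py0_2 = 55; px0_3 = 175; py0_3 = 135; center_x_4 = 145; center_y_4 = 250; radius_4 = 65; px1_5 = 320; py1_5 = 110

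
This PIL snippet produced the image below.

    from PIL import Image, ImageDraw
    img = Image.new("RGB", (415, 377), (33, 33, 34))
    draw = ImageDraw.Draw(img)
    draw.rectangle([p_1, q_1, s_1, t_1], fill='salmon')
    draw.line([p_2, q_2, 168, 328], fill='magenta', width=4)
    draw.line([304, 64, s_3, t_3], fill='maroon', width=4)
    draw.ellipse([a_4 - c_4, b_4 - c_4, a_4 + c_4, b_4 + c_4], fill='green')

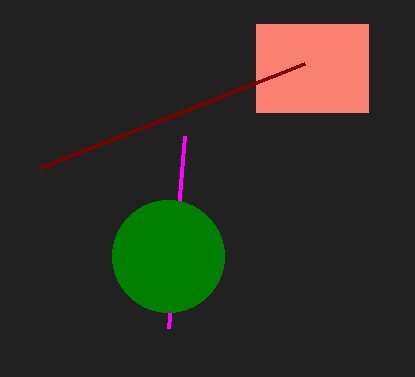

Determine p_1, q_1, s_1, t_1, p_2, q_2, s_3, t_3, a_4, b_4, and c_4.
p_1 = 256
q_1 = 24
s_1 = 368
t_1 = 112
p_2 = 184
q_2 = 136
s_3 = 40
t_3 = 168
a_4 = 168
b_4 = 256
c_4 = 56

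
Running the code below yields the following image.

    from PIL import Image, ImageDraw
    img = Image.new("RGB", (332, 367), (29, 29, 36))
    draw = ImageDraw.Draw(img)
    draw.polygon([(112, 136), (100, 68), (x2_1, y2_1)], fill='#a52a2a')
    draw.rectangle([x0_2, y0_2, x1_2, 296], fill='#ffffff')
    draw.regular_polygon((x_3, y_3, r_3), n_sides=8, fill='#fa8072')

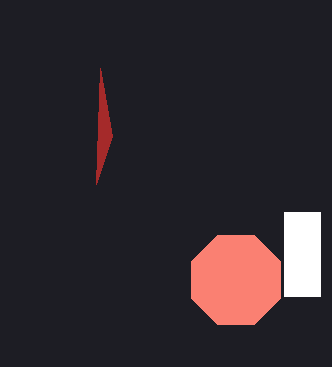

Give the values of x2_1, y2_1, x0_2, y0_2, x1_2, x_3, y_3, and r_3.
x2_1 = 96, y2_1 = 184, x0_2 = 284, y0_2 = 212, x1_2 = 320, x_3 = 236, y_3 = 280, r_3 = 48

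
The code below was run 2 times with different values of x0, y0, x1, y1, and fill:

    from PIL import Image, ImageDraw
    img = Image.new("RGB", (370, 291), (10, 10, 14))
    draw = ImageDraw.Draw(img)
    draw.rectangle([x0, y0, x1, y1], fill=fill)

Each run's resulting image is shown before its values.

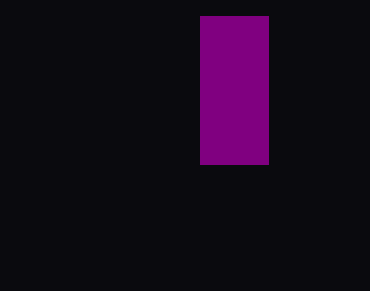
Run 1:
x0 = 200, y0 = 16, x1 = 268, y1 = 164, fill = 'purple'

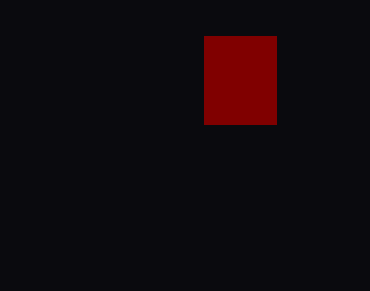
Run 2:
x0 = 204
y0 = 36
x1 = 276
y1 = 124
fill = 'maroon'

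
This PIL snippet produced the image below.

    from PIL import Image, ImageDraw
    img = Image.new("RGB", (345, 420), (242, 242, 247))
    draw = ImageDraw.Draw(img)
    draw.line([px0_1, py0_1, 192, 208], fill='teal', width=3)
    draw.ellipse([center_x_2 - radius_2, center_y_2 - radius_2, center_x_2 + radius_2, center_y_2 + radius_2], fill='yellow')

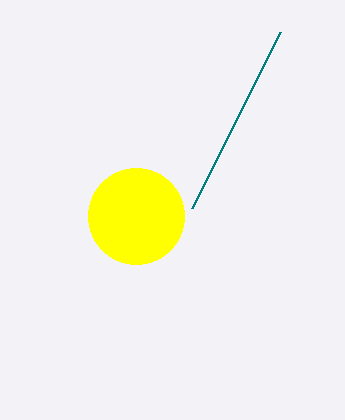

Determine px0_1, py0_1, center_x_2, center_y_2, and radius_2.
px0_1 = 280; py0_1 = 32; center_x_2 = 136; center_y_2 = 216; radius_2 = 48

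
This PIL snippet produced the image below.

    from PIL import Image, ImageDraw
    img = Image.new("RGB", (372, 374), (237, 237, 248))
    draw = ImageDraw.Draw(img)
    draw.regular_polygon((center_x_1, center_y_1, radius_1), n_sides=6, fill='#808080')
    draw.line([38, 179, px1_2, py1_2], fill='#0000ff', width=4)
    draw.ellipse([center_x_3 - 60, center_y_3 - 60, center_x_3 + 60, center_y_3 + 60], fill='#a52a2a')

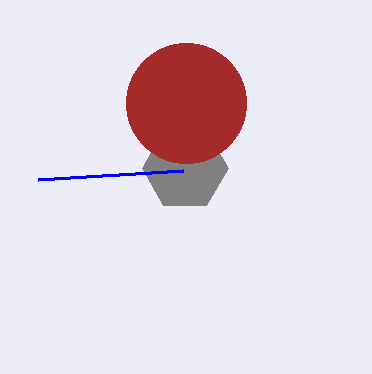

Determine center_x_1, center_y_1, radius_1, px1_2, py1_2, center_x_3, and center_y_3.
center_x_1 = 185
center_y_1 = 168
radius_1 = 43
px1_2 = 183
py1_2 = 170
center_x_3 = 186
center_y_3 = 103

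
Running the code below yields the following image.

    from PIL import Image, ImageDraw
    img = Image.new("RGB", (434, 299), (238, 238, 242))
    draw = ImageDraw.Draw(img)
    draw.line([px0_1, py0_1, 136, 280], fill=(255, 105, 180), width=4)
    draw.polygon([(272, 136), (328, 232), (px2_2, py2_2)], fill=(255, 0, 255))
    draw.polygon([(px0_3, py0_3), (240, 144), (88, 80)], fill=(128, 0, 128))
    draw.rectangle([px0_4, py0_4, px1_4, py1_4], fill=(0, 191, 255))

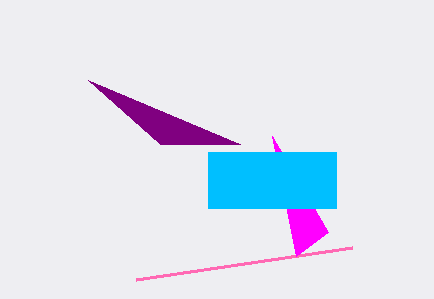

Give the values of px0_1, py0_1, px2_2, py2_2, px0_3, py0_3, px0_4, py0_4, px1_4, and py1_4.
px0_1 = 352; py0_1 = 248; px2_2 = 296; py2_2 = 256; px0_3 = 160; py0_3 = 144; px0_4 = 208; py0_4 = 152; px1_4 = 336; py1_4 = 208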